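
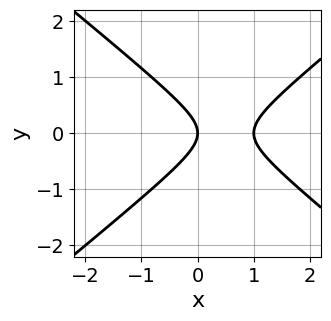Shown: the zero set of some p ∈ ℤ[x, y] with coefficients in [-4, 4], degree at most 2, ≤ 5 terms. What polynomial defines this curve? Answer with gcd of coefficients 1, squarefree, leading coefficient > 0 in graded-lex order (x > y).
2*x^2 - 3*y^2 - 2*x

Degree: a generic line meets the curve in up to 2 points, so deg p = 2.
Symmetries: the y ↦ −y reflection is a symmetry, so y appears only in even powers.
Checking where it meets the axes: one y-axis crossing is at y = 0; the x-axis gridline crossings are at x ∈ {0, 1}.
The integer polynomial consistent with all of this is the stated p.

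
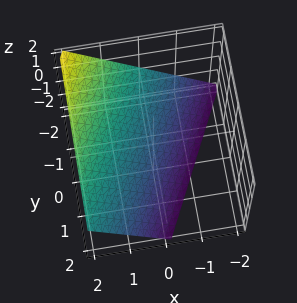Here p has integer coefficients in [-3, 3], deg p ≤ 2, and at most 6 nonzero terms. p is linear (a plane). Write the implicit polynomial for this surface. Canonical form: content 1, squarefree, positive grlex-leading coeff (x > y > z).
1. deg p = 1. Every cross-section is a straight line — this is a plane.
2. From the axis intercepts and sections: it meets the z-axis at z = -1 (among the integer gridlines); it meets the x-axis at x = 1 (among the integer gridlines); it meets the y-axis at y = -2 (among the integer gridlines).
3. The integer polynomial consistent with all of this is the stated p.

2*x - y - 2*z - 2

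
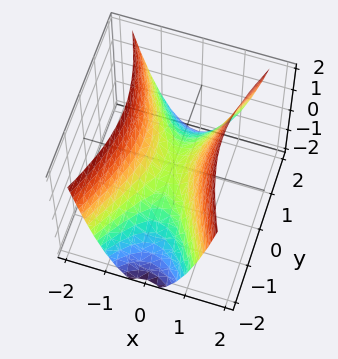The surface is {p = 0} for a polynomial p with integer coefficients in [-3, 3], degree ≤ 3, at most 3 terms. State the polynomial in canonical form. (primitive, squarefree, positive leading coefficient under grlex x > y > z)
3*x^2 - y^2 - 2*z

First, the degree is 2 — a saddle surface; a quadric.
Then, symmetries: it's symmetric under y → −y, forcing even powers of y; the x ↦ −x reflection is a symmetry, so x appears only in even powers.
Next, from the visible intercepts: it crosses the y-axis at the gridline y = 0; one z-axis crossing is at z = 0.
Finally, assembling these constraints gives the stated polynomial.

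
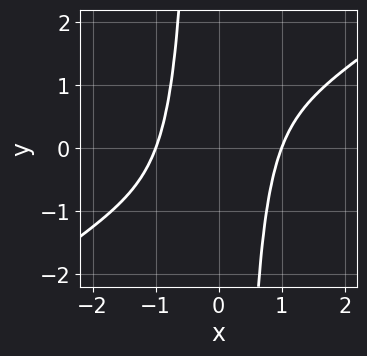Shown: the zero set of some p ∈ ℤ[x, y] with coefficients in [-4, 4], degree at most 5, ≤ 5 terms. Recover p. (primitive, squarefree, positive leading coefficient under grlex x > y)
1. The degree is 4 — a generic line meets the curve in up to 4 points.
2. Reading off the gridlines: among the integer gridlines, it crosses the x-axis at x ∈ {-1, 1}; the curve avoids every integer y-axis point in the box.
3. These observations pin down the coefficients.

2*x^4 - 3*x^3*y - 2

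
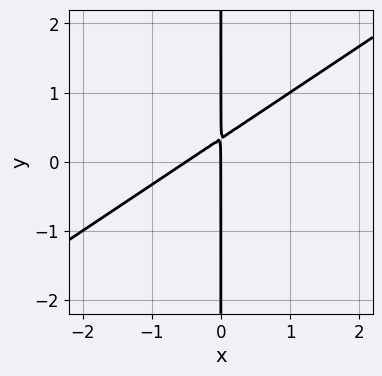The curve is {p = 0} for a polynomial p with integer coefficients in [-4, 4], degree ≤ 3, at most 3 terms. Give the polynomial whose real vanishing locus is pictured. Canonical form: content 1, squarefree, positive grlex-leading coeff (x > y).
2*x^2 - 3*x*y + x

(a) The degree is 2 — no degree-1 curve has this shape.
(b) From the visible intercepts: it crosses the x-axis at the gridline x = 0; the visible y-axis segment lies entirely on the curve.
(c) Solving for integer coefficients yields p as stated.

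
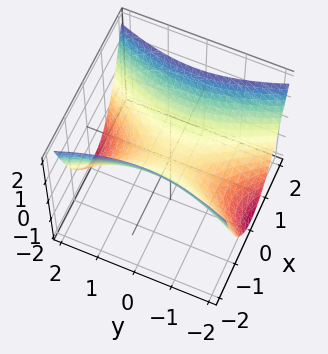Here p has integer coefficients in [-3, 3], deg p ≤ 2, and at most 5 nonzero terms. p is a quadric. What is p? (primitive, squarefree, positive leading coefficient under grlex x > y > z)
3*x^2 - y^2 - 3*z

1. deg p = 2.
2. Symmetries: mirror symmetry y ↦ −y ⇒ only even powers of y; it's symmetric under x → −x, forcing even powers of x.
3. Observable constraints: one y-axis crossing is at y = 0; it meets the x-axis at x = 0 (among the integer gridlines); it meets the z-axis at z = 0 (among the integer gridlines).
4. Assembling these constraints gives the stated polynomial.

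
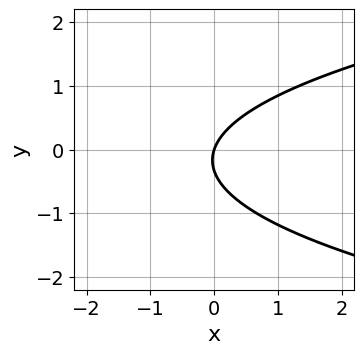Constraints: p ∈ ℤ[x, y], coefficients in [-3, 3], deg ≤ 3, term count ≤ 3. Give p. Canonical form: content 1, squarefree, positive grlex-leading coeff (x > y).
Degree: no degree-1 curve has this shape, so deg p = 2.
Against the integer gridlines: it meets the y-axis at y = 0 (among the integer gridlines); it meets the x-axis at x = 0 (among the integer gridlines).
Matching integer coefficients to the picture gives p.

3*y^2 - 3*x + y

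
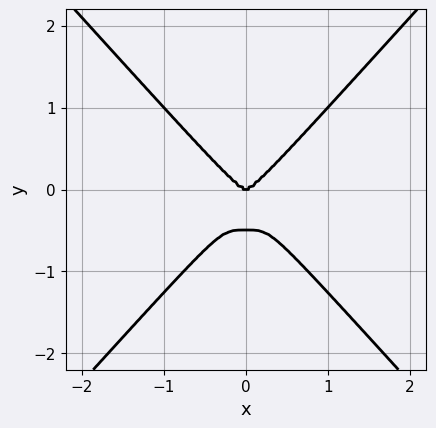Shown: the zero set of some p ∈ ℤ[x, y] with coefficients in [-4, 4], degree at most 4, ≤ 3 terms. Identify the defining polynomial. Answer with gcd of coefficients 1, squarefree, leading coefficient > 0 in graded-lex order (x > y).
3*x^4 - 2*y^4 - y^3

(a) Degree: no degree-3 curve has this shape, so deg p = 4.
(b) Symmetries: mirror symmetry x ↦ −x ⇒ only even powers of x.
(c) Reading off the gridlines: one y-axis crossing is at y = 0; one x-axis crossing is at x = 0.
(d) Solving for integer coefficients yields p as stated.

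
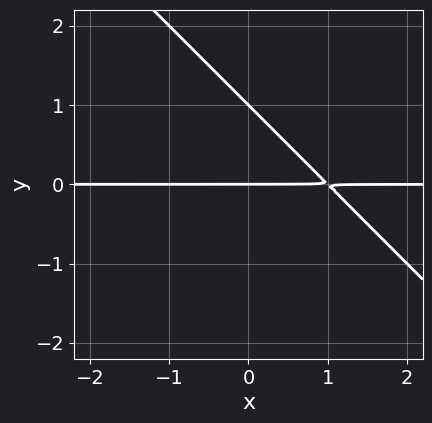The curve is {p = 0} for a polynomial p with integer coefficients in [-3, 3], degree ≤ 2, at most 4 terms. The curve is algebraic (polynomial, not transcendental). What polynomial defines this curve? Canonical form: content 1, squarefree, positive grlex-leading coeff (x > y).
x*y + y^2 - y

(a) The degree is 2 — the shape is more complex than any degree-1 curve.
(b) Observable constraints: the y-axis gridline crossings are at y ∈ {0, 1}; the visible x-axis segment lies entirely on the curve.
(c) The integer polynomial consistent with all of this is the stated p.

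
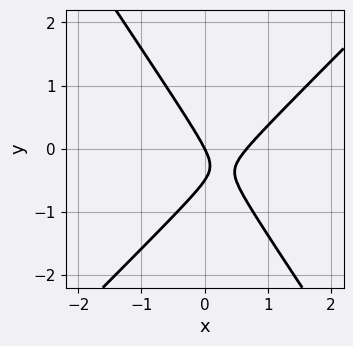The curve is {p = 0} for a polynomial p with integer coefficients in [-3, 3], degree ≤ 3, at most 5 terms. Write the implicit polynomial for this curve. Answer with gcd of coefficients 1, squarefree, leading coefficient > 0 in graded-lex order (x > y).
The degree is 2 — the shape is more complex than any degree-1 curve.
Reading off the gridlines: one y-axis crossing is at y = 0; one x-axis crossing is at x = 0.
Fitting integer coefficients to these (and the overall shape) gives p.

3*x^2 - x*y - 2*y^2 - 2*x - y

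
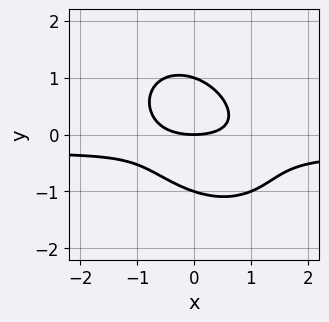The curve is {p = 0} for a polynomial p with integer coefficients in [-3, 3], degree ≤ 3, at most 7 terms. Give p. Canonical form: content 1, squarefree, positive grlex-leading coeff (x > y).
Degree: no degree-2 curve has this shape, so deg p = 3.
From the axis intercepts and sections: it crosses the x-axis at the gridline x = 0; the y-axis gridline crossings are at y ∈ {-1, 0, 1}.
Matching integer coefficients to the picture gives p.

3*x^2*y + 2*x*y^2 + 3*y^3 + x^2 - 3*y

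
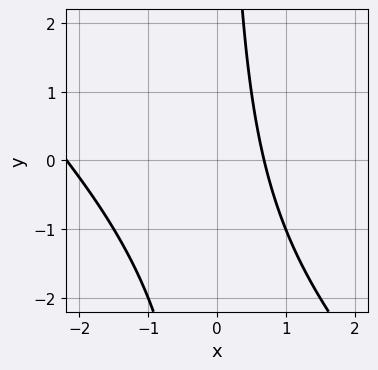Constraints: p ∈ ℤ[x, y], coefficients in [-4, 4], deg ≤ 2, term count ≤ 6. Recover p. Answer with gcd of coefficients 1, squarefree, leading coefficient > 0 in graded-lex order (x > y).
First, degree: the shape is more complex than any degree-1 curve, so deg p = 2.
Next, against the integer gridlines: it misses every integer gridline on the y-axis.
Finally, the integer polynomial consistent with all of this is the stated p.

2*x^2 + 2*x*y + 3*x - 3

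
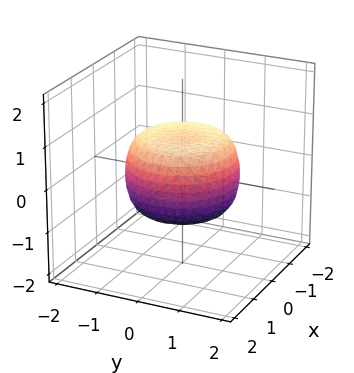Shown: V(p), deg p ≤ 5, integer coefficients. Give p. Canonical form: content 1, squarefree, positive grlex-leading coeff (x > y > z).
1. Degree: a generic line meets the surface in up to 4 points, so deg p = 4.
2. Symmetries: every cross-section ⟂ z is a circle, so x, y appear only via x² + y².
3. From the visible intercepts: a circular section at z = 0 has radius between 1 and 2.
4. Solving for integer coefficients yields p as stated.

2*x^4 + 4*x^2*y^2 + 2*y^4 - 2*x^2 - 2*y^2 + 3*z^2 - 2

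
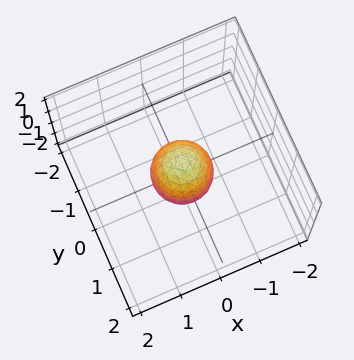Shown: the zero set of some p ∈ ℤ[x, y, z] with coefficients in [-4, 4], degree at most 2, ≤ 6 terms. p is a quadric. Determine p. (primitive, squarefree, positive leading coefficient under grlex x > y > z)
2*x^2 + 2*y^2 + z^2 - 1

Degree: a closed, bounded, convex surface; a quadric, so deg p = 2.
Symmetries: every cross-section ⟂ z is a circle, so x, y appear only via x² + y²; mirror symmetry z ↦ −z ⇒ only even powers of z.
Observable constraints: the z-axis gridline crossings are at z ∈ {-1, 1}; a circular section at z = 0 has radius between 0 and 1.
Solving for integer coefficients yields p as stated.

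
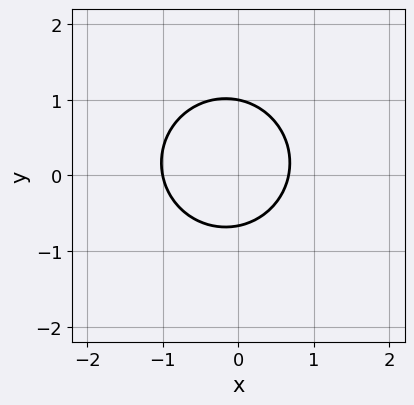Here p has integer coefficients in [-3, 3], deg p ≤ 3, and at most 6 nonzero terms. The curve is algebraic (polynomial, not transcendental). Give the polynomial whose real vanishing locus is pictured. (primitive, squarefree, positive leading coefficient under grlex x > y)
3*x^2 + 3*y^2 + x - y - 2

(a) The degree is 2 — the shape is more complex than any degree-1 curve.
(b) From the axis intercepts and sections: it meets the x-axis at x = -1 (among the integer gridlines); it crosses the y-axis at the gridline y = 1.
(c) Assembling these constraints gives the stated polynomial.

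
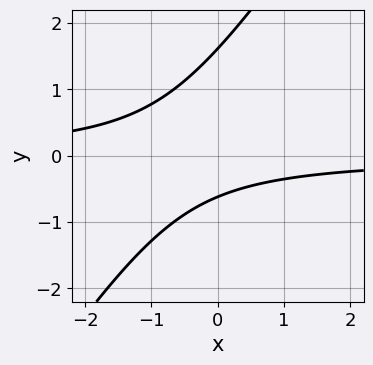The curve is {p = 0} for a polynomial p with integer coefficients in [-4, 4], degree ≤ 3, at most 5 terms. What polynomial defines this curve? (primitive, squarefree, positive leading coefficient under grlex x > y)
3*x*y - 2*y^2 + 2*y + 2

First, deg p = 2.
Then, observable constraints: no x-intercept at any integer in the box.
Finally, fitting integer coefficients to these (and the overall shape) gives p.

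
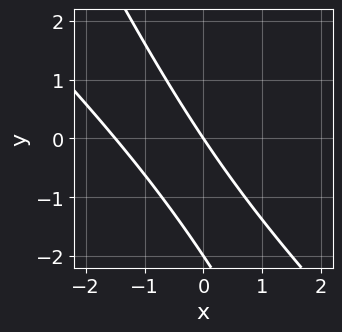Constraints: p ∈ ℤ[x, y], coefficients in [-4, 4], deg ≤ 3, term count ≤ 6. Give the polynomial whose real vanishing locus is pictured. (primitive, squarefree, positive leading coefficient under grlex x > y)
2*x^2 + 3*x*y + y^2 + 3*x + 2*y

(a) deg p = 2.
(b) From the visible intercepts: one x-axis crossing is at x = 0; among the integer gridlines, it crosses the y-axis at y ∈ {-2, 0}.
(c) Matching integer coefficients to the picture gives p.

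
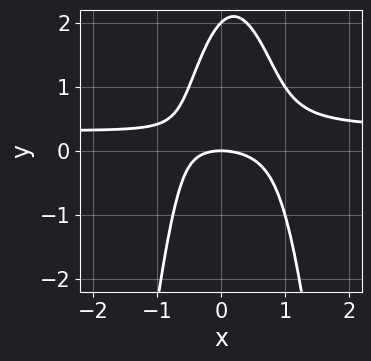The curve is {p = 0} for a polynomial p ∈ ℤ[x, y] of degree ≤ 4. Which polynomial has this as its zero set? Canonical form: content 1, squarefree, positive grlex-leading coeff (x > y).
3*x^2*y - x^2 - x*y + y^2 - 2*y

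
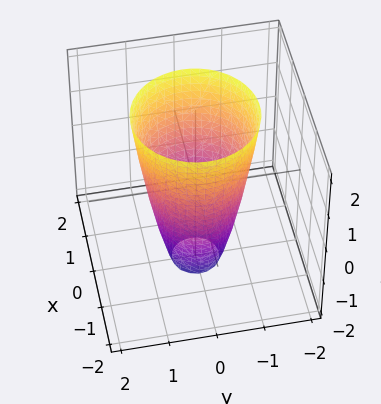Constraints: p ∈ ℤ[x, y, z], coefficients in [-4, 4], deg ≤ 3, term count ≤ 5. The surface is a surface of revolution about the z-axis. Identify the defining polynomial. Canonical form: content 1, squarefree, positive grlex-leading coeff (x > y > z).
3*x^2 + 3*y^2 - z - 3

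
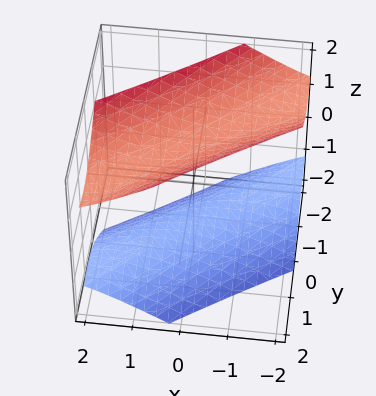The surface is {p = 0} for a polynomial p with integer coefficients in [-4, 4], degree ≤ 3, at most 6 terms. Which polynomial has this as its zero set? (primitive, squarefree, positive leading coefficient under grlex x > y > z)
(a) I count 2 distinct pieces. Treating them together as one polynomial.
(b) deg p = 2. No degree-1 surface has this shape.
(c) Against the integer gridlines: no x-intercept at any integer in the box; it misses every integer gridline on the y-axis.
(d) These observations pin down the coefficients.

x^2 - 3*x*y + 2*y^2 - 2*z^2 + 3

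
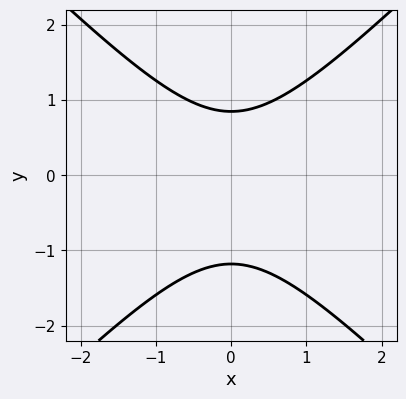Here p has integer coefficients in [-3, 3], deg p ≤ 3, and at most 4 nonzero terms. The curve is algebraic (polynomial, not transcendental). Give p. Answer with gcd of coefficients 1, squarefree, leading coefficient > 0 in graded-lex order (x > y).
1. deg p = 2. The shape is more complex than any degree-1 curve.
2. Symmetries: the x ↦ −x reflection is a symmetry, so x appears only in even powers.
3. Reading off the gridlines: no x-intercept at any integer in the box.
4. Assembling these constraints gives the stated polynomial.

3*x^2 - 3*y^2 - y + 3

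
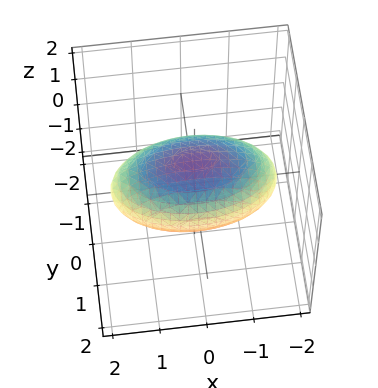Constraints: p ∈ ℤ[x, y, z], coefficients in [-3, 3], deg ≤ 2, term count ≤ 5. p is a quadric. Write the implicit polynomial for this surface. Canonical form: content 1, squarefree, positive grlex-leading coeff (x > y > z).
1. Degree: bounded and convex; a quadric, so deg p = 2.
2. Symmetries: it's symmetric under x → −x, forcing even powers of x; the y ↦ −y reflection is a symmetry, so y appears only in even powers; mirror symmetry z ↦ −z ⇒ only even powers of z.
3. Against the integer gridlines: among the integer gridlines, it crosses the z-axis at z ∈ {-1, 1}; the y-axis gridline crossings are at y ∈ {-1, 1}.
4. The integer polynomial consistent with all of this is the stated p.

x^2 + 3*y^2 + 3*z^2 - 3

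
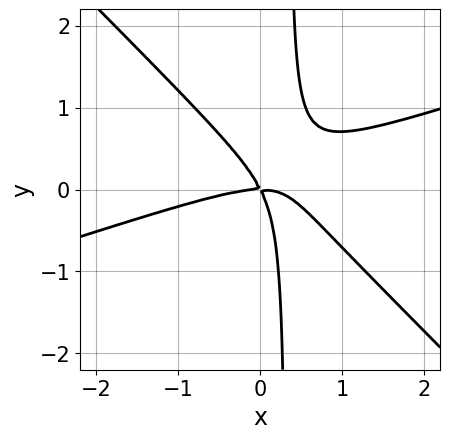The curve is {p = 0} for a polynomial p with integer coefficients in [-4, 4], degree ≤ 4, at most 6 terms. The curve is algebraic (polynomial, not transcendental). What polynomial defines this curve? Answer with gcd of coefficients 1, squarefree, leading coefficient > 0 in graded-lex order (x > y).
deg p = 3. The shape is more complex than any degree-2 curve.
Against the integer gridlines: it crosses the y-axis at the gridline y = 0; it meets the x-axis at x = 0 (among the integer gridlines).
Putting this together gives p.

x^3 - 2*x^2*y - 3*x*y^2 + 2*x*y + y^2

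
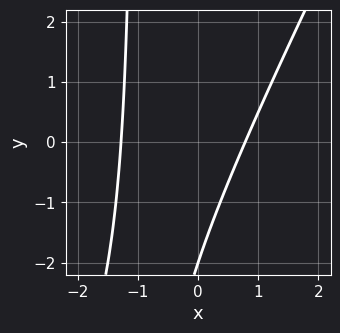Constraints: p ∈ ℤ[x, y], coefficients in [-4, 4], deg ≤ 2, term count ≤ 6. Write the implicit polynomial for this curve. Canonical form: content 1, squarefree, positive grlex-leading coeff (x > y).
2*x^2 - x*y + x - y - 2

The degree is 2 — a generic line meets the curve in up to 2 points.
Checking where it meets the axes: it crosses the y-axis at the gridline y = -2.
Assembling these constraints gives the stated polynomial.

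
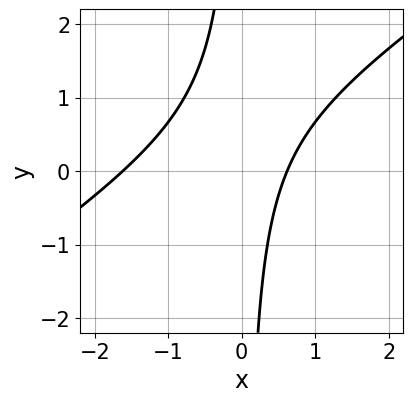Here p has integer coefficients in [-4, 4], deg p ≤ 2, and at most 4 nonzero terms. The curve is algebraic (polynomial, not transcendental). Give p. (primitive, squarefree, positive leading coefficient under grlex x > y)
2*x^2 - 3*x*y + 2*x - 2

Degree: no degree-1 curve has this shape, so deg p = 2.
From the visible intercepts: it misses every integer gridline on the y-axis.
Matching integer coefficients to the picture gives p.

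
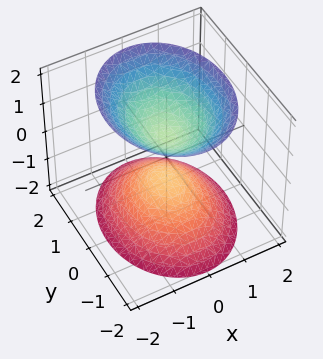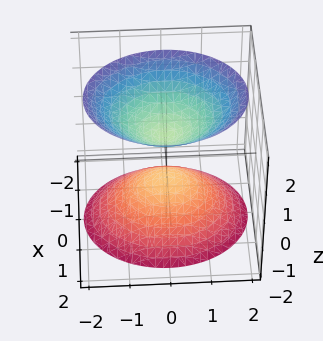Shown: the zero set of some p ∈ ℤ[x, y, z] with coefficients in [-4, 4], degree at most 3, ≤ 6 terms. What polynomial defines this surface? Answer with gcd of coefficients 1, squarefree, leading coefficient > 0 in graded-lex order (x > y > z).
3*x^2 + 2*y^2 - 2*z^2 + 1

1. The picture has 2 separate pieces.
2. deg p = 2.
3. Symmetries: it's symmetric under y → −y, forcing even powers of y; the z ↦ −z reflection is a symmetry, so z appears only in even powers; mirror symmetry x ↦ −x ⇒ only even powers of x.
4. Reading off the gridlines: it misses every integer gridline on the x-axis; no y-intercept at any integer in the box.
5. Solving for integer coefficients yields p as stated.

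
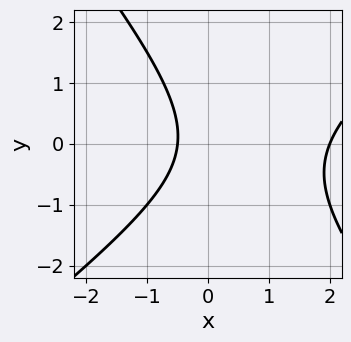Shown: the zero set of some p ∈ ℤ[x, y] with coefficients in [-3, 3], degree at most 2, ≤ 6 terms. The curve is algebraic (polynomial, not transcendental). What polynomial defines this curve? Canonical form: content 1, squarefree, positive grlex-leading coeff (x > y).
2*x^2 - x*y - 2*y^2 - 3*x - 2

Degree: no degree-1 curve has this shape, so deg p = 2.
Against the integer gridlines: it misses every integer gridline on the y-axis; one x-axis crossing is at x = 2.
Matching integer coefficients to the picture gives p.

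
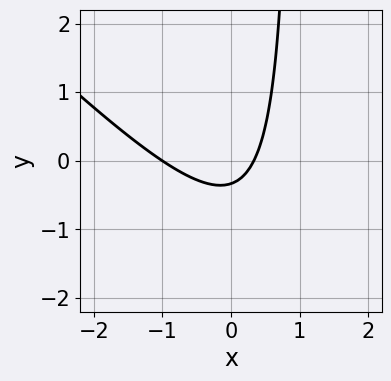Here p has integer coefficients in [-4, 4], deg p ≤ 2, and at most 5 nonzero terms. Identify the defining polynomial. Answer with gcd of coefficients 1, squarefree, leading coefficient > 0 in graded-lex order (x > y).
The degree is 2 — no degree-1 curve has this shape.
Against the integer gridlines: one x-axis crossing is at x = -1.
Assembling these constraints gives the stated polynomial.

3*x^2 + 3*x*y + 2*x - 3*y - 1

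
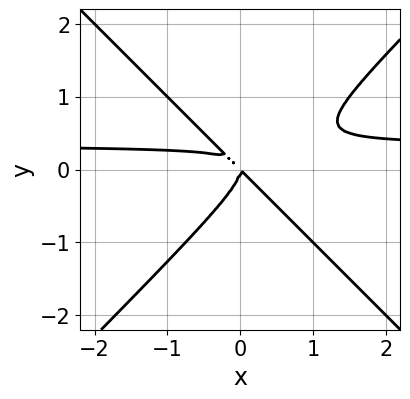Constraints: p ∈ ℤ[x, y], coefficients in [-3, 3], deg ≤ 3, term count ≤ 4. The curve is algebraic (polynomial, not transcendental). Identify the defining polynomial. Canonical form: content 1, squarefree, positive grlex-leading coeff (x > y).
1. deg p = 3.
2. From the axis intercepts and sections: it crosses the y-axis at the gridline y = 0; one x-axis crossing is at x = 0.
3. Putting this together gives p.

3*x^2*y - 3*y^3 - x^2 - x*y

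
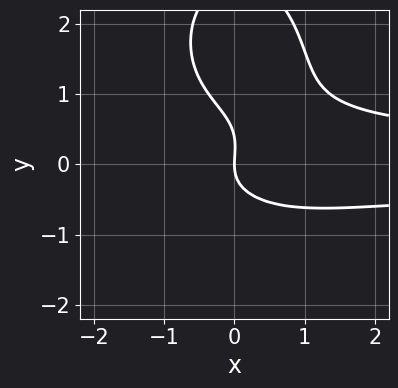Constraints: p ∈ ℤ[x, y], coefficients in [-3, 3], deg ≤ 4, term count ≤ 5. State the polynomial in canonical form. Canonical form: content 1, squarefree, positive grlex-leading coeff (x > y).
2*x^2*y^2 + y^4 - 3*y^3 + y^2 - 2*x

(a) The degree is 4 — no degree-3 curve has this shape.
(b) Against the integer gridlines: it crosses the x-axis at the gridline x = 0; one y-axis crossing is at y = 0.
(c) Fitting integer coefficients to these (and the overall shape) gives p.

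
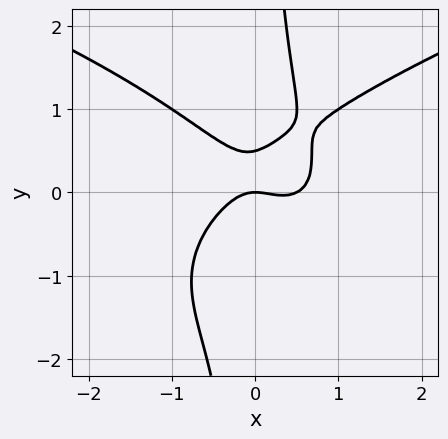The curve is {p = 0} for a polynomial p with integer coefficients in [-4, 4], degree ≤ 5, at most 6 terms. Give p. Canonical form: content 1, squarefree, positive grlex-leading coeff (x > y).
2*x*y^3 - 2*x^3 + x^2 - 2*y^2 + y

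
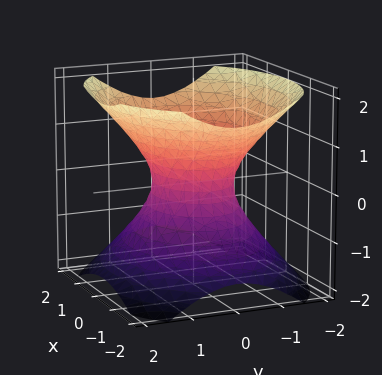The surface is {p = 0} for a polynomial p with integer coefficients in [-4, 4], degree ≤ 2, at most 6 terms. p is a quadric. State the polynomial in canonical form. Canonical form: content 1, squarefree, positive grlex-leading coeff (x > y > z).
2*x^2 + 3*y^2 - 3*z^2 - 2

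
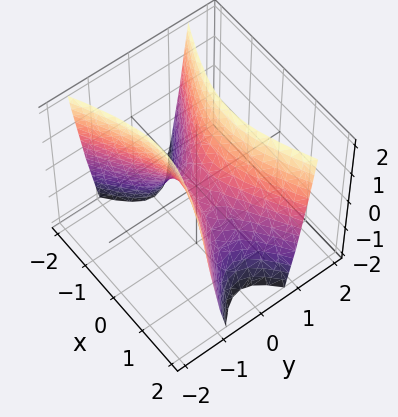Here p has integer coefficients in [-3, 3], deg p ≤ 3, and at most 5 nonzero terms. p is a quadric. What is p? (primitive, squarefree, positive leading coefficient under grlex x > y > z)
x^2 - 3*y^2 + z

(a) The degree is 2 — a saddle surface; a quadric.
(b) Symmetries: the y ↦ −y reflection is a symmetry, so y appears only in even powers; the x ↦ −x reflection is a symmetry, so x appears only in even powers.
(c) Against the integer gridlines: it crosses the y-axis at the gridline y = 0; it crosses the x-axis at the gridline x = 0; it meets the z-axis at z = 0 (among the integer gridlines).
(d) Putting this together gives p.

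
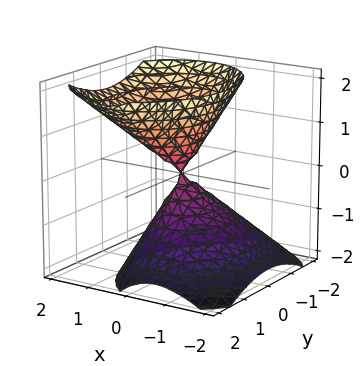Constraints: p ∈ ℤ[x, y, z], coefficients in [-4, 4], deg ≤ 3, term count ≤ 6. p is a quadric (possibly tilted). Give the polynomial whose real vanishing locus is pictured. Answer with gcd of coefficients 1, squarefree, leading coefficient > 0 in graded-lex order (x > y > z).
3*x^2 - 2*x*z + 2*y^2 - 2*z^2

First, there are 2 components.
Next, the degree is 2 — a generic line meets the surface in up to 2 points.
Then, observable constraints: one x-axis crossing is at x = 0; it meets the z-axis at z = 0 (among the integer gridlines); one y-axis crossing is at y = 0.
Finally, matching integer coefficients to the picture gives p.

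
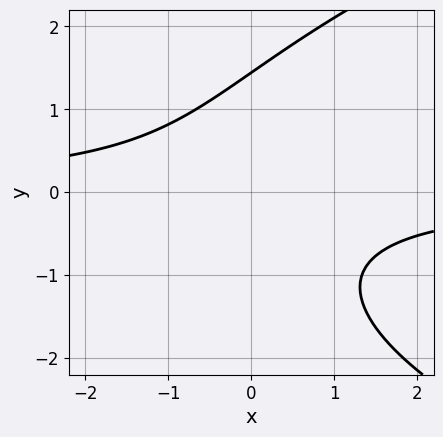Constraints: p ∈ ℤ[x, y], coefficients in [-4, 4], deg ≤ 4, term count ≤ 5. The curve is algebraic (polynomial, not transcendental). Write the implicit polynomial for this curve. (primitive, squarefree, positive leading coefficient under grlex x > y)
y^3 - 3*x*y - 3

1. The degree is 3 — the shape is more complex than any degree-2 curve.
2. From the visible intercepts: the curve avoids every integer x-axis point in the box.
3. Fitting integer coefficients to these (and the overall shape) gives p.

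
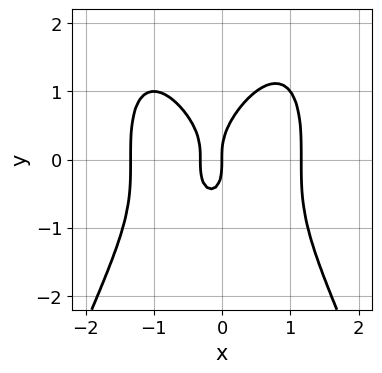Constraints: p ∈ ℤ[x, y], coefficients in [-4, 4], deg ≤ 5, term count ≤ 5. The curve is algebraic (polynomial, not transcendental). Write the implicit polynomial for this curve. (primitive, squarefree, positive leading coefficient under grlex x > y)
2*x^4 + x^3 + y^3 - 3*x^2 - x

(a) Degree: no degree-3 curve has this shape, so deg p = 4.
(b) From the axis intercepts and sections: it meets the x-axis at x = 0 (among the integer gridlines); one y-axis crossing is at y = 0.
(c) Together with the visible shape, these determine p as stated.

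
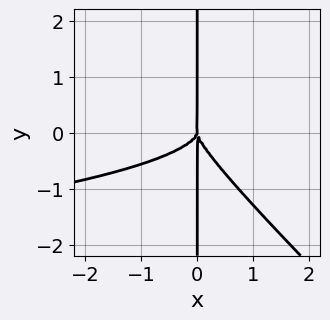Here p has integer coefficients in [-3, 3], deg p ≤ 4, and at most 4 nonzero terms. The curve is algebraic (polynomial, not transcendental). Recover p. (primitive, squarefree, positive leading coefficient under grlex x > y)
1. Degree: the shape is more complex than any degree-3 curve, so deg p = 4.
2. Reading off the gridlines: the visible y-axis segment lies entirely on the curve; it crosses the x-axis at the gridline x = 0.
3. The integer polynomial consistent with all of this is the stated p.

2*x^2*y^2 + 2*x*y^3 + x^3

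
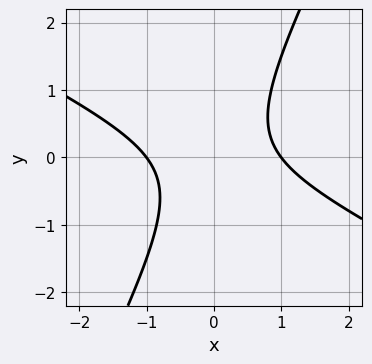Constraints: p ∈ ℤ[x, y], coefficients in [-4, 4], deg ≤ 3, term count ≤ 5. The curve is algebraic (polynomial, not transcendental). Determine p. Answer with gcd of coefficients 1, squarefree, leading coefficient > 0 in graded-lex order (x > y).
2*x^2 + 3*x*y - 2*y^2 - 2

1. deg p = 2.
2. Against the integer gridlines: the curve avoids every integer y-axis point in the box; the x-axis gridline crossings are at x ∈ {-1, 1}.
3. Assembling these constraints gives the stated polynomial.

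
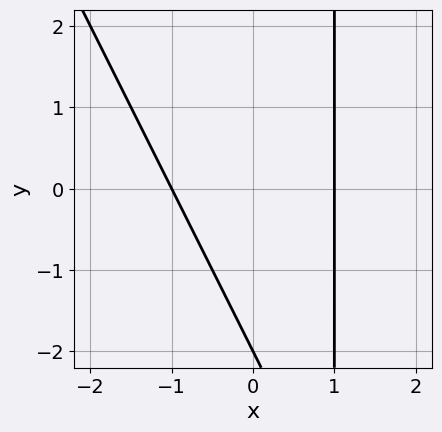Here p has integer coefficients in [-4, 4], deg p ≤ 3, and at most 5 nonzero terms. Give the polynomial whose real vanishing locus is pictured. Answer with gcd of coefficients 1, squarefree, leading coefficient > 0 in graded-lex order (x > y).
2*x^2 + x*y - y - 2

1. The degree is 2 — a generic line meets the curve in up to 2 points.
2. From the visible intercepts: it crosses the y-axis at the gridline y = -2; the x-axis gridline crossings are at x ∈ {-1, 1}.
3. Assembling these constraints gives the stated polynomial.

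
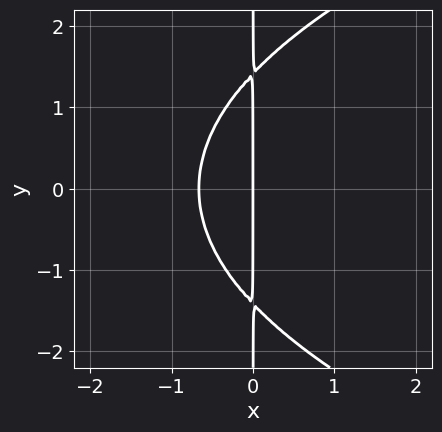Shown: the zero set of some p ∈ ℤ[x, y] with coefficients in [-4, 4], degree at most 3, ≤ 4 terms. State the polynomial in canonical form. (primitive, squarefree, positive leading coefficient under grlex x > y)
x*y^2 - 3*x^2 - 2*x

1. The degree is 3 — the shape is more complex than any degree-2 curve.
2. Symmetries: it's symmetric under y → −y, forcing even powers of y.
3. From the visible intercepts: it meets the x-axis at x = 0 (among the integer gridlines); the visible y-axis segment lies entirely on the curve.
4. Matching integer coefficients to the picture gives p.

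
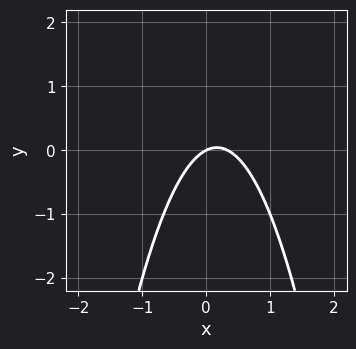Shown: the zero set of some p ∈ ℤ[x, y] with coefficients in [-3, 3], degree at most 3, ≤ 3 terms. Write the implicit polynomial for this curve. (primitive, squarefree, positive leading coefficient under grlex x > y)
First, degree: a generic line meets the curve in up to 2 points, so deg p = 2.
Then, checking where it meets the axes: one y-axis crossing is at y = 0; it crosses the x-axis at the gridline x = 0.
Finally, putting this together gives p.

3*x^2 - x + 2*y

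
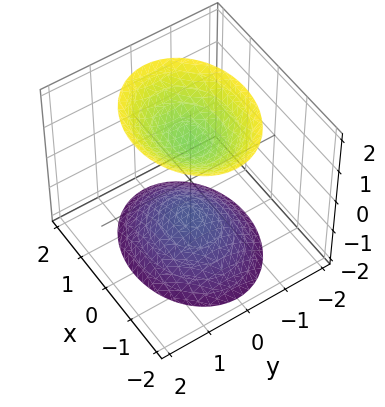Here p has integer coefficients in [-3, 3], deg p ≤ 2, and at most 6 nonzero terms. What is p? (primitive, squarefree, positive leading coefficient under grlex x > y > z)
2*x^2 + 3*y^2 - 2*z^2 + 3

There are 2 components.
deg p = 2.
Symmetries: it's symmetric under x → −x, forcing even powers of x; the y ↦ −y reflection is a symmetry, so y appears only in even powers; mirror symmetry z ↦ −z ⇒ only even powers of z.
Reading off the gridlines: the surface avoids every integer y-axis point in the box; it misses every integer gridline on the x-axis.
Together with the visible shape, these determine p as stated.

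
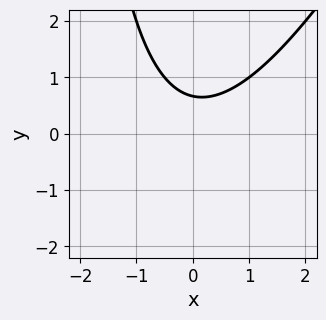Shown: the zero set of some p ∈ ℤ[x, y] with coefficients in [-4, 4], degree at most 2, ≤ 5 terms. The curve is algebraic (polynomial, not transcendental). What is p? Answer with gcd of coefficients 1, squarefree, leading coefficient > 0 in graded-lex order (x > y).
2*x^2 - x*y - 3*y + 2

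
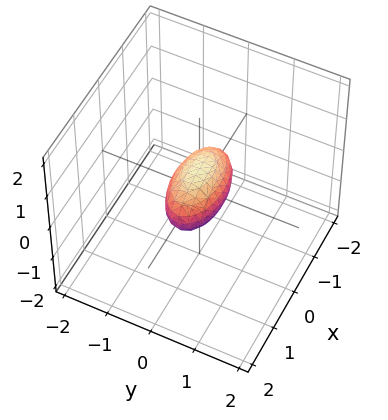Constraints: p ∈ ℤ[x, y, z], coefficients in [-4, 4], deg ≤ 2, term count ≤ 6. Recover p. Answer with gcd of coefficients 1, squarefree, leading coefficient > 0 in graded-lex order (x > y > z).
1. The degree is 2 — bounded and convex; a quadric.
2. Symmetries: mirror symmetry y ↦ −y ⇒ only even powers of y; mirror symmetry x ↦ −x ⇒ only even powers of x; it's symmetric under z → −z, forcing even powers of z.
3. Observable constraints: the x-axis gridline crossings are at x ∈ {-1, 1}.
4. Together with the visible shape, these determine p as stated.

x^2 + 3*y^2 + 2*z^2 - 1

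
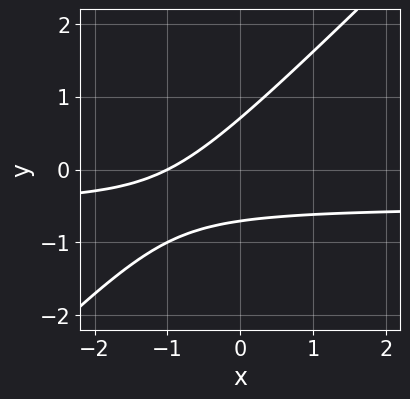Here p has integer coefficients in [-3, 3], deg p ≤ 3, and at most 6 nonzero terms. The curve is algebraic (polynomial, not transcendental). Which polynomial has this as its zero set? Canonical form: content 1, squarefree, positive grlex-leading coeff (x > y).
(a) deg p = 2. No degree-1 curve has this shape.
(b) Checking where it meets the axes: it meets the x-axis at x = -1 (among the integer gridlines).
(c) Solving for integer coefficients yields p as stated.

2*x*y - 2*y^2 + x + 1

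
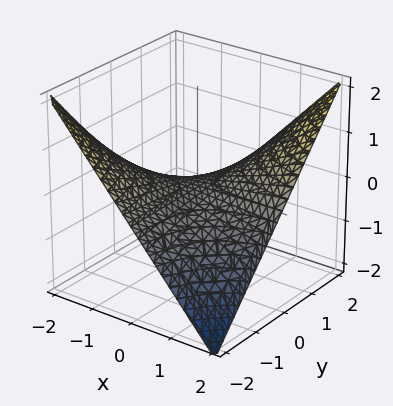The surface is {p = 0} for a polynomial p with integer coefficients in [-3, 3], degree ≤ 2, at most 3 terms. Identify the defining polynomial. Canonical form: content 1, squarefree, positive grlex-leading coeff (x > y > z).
1. deg p = 2.
2. Reading off the gridlines: the visible y-axis segment lies entirely on the surface; one z-axis crossing is at z = 0.
3. The integer polynomial consistent with all of this is the stated p.

x*y - 2*z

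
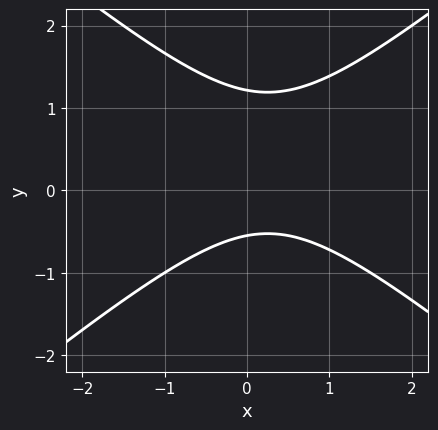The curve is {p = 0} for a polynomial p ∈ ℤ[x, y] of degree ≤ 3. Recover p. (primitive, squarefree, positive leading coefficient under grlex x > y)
2*x^2 - 3*y^2 - x + 2*y + 2

First, deg p = 2.
Then, checking where it meets the axes: it misses every integer gridline on the x-axis.
Finally, assembling these constraints gives the stated polynomial.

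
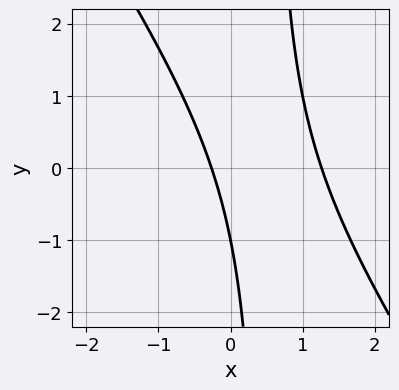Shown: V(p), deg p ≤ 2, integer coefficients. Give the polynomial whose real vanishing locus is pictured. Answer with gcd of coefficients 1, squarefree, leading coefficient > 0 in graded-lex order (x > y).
deg p = 2. No degree-1 curve has this shape.
Checking where it meets the axes: one y-axis crossing is at y = -1.
These observations pin down the coefficients.

3*x^2 + 2*x*y - 3*x - y - 1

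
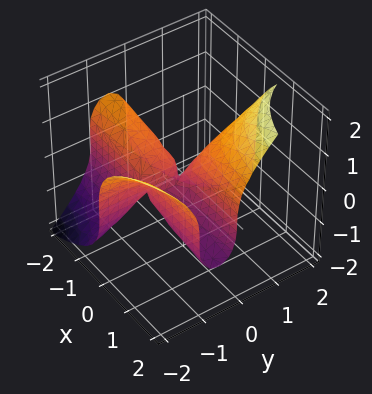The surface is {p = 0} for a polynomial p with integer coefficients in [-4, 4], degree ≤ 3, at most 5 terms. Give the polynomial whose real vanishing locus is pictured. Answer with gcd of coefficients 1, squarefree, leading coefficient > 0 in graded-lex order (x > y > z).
2*x*y^2 - z^3 + 2*x*y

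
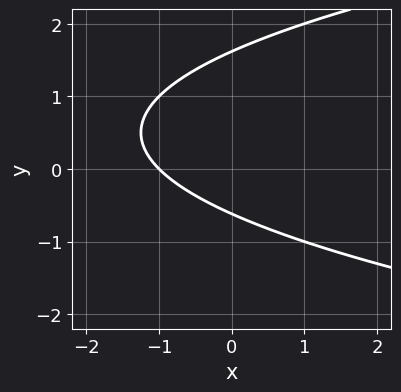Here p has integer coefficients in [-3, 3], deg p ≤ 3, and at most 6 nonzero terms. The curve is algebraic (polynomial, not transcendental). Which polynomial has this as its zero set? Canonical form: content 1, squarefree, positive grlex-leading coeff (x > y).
y^2 - x - y - 1

(a) Degree: a generic line meets the curve in up to 2 points, so deg p = 2.
(b) From the visible intercepts: one x-axis crossing is at x = -1.
(c) Matching integer coefficients to the picture gives p.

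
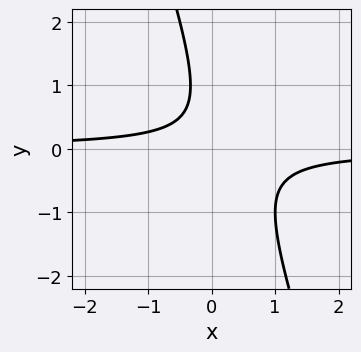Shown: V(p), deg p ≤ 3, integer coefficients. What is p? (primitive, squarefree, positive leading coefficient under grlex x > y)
3*x*y + y^2 - y + 1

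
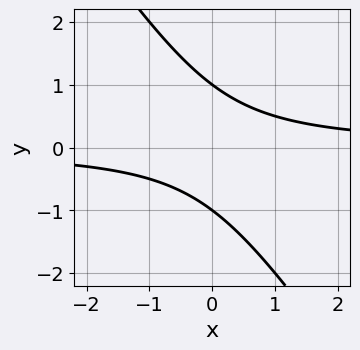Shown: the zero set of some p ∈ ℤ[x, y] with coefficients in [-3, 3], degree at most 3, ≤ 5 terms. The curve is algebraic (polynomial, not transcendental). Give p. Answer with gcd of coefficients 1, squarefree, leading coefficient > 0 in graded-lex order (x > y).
3*x*y + 2*y^2 - 2

(a) Degree: a generic line meets the curve in up to 2 points, so deg p = 2.
(b) From the axis intercepts and sections: the y-axis gridline crossings are at y ∈ {-1, 1}; no x-intercept at any integer in the box.
(c) Fitting integer coefficients to these (and the overall shape) gives p.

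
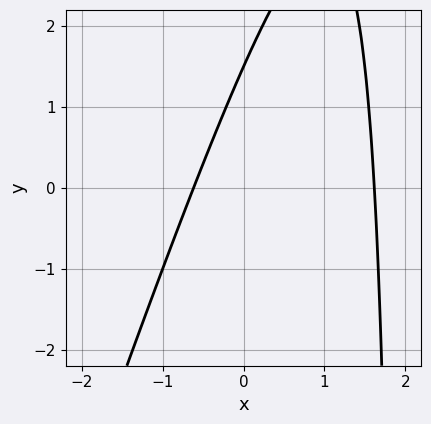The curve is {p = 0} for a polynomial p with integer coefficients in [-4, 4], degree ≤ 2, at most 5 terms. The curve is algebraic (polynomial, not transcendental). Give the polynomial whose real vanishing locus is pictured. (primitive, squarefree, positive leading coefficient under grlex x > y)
3*x^2 - x*y - 3*x + 2*y - 3

Degree: a generic line meets the curve in up to 2 points, so deg p = 2.
The integer polynomial consistent with all of this is the stated p.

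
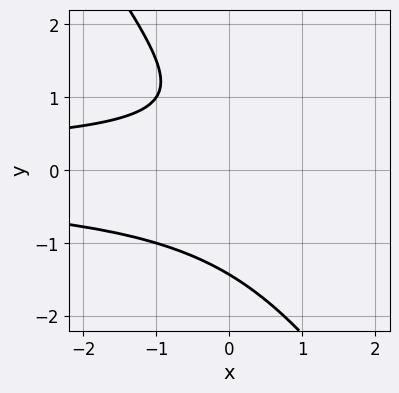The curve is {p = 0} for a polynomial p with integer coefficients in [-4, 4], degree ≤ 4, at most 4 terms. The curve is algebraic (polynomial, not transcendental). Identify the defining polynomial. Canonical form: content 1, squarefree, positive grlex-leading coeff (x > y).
3*x*y^2 + 2*y^3 - 2*y + 3

(a) deg p = 3. A generic line meets the curve in up to 3 points.
(b) From the axis intercepts and sections: the curve avoids every integer x-axis point in the box.
(c) Fitting integer coefficients to these (and the overall shape) gives p.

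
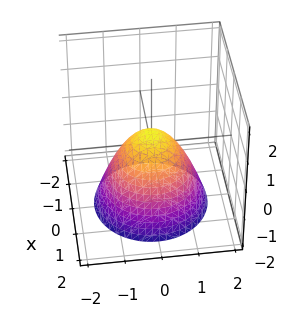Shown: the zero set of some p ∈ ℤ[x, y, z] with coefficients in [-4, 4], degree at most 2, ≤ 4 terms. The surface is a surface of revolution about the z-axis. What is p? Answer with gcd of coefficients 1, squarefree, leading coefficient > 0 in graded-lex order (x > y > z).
3*x^2 + 3*y^2 + 3*z - 1

First, deg p = 2. No degree-1 surface has this shape.
Then, symmetries: every cross-section ⟂ z is a circle, so x, y appear only via x² + y².
Then, from the axis intercepts and sections: a circular section at z = -1 has radius between 1 and 2.
Finally, the integer polynomial consistent with all of this is the stated p.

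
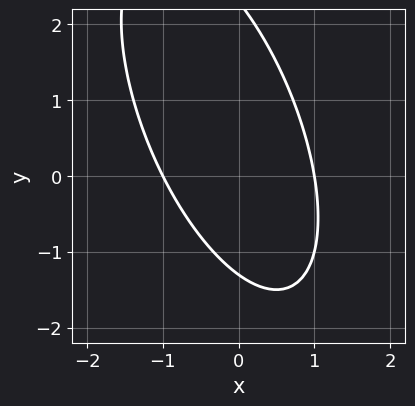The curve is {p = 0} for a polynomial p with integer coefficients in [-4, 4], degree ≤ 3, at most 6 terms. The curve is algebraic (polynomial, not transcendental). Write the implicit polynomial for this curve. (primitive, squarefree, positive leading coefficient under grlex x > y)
The degree is 2 — no degree-1 curve has this shape.
From the visible intercepts: among the integer gridlines, it crosses the x-axis at x ∈ {-1, 1}.
Assembling these constraints gives the stated polynomial.

3*x^2 + 2*x*y + y^2 - y - 3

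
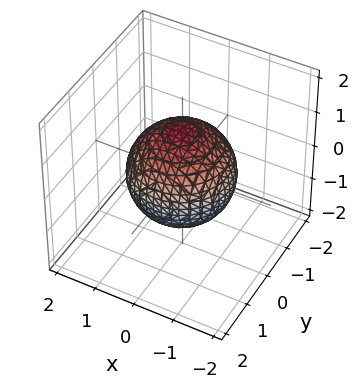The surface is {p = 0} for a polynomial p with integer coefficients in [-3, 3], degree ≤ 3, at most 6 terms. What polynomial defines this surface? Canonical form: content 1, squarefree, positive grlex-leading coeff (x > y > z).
deg p = 2. A closed, bounded, convex surface; a quadric.
Symmetries: it's symmetric under z → −z, forcing even powers of z; rotational symmetry about the z-axis ⇒ p depends on x, y only through x² + y².
Checking where it meets the axes: a circular section at z = 0 has radius between 1 and 2.
Putting this together gives p.

2*x^2 + 2*y^2 + 2*z^2 - 3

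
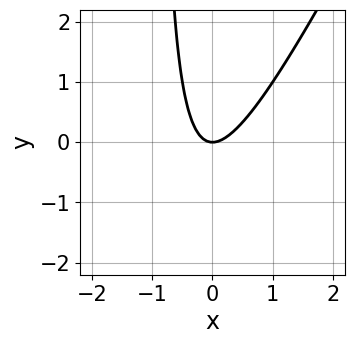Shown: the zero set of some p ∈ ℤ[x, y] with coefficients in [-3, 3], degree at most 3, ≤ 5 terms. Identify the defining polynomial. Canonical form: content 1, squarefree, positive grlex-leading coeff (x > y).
(a) The degree is 2 — a generic line meets the curve in up to 2 points.
(b) Against the integer gridlines: it meets the x-axis at x = 0 (among the integer gridlines); it crosses the y-axis at the gridline y = 0.
(c) Fitting integer coefficients to these (and the overall shape) gives p.

2*x^2 - x*y - y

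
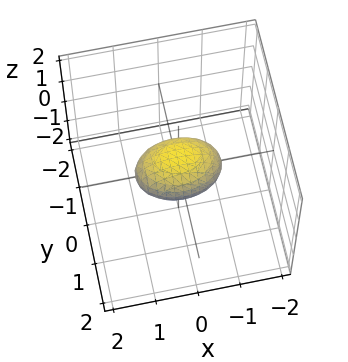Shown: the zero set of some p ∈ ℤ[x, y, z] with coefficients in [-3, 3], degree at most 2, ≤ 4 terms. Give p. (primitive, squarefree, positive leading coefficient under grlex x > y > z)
x^2 + 2*y^2 + 2*z^2 - 1

(a) Degree: a closed, bounded, convex surface; a quadric, so deg p = 2.
(b) Symmetries: it's symmetric under x → −x, forcing even powers of x; it's symmetric under y → −y, forcing even powers of y; mirror symmetry z ↦ −z ⇒ only even powers of z.
(c) Checking where it meets the axes: the x-axis gridline crossings are at x ∈ {-1, 1}.
(d) Fitting integer coefficients to these (and the overall shape) gives p.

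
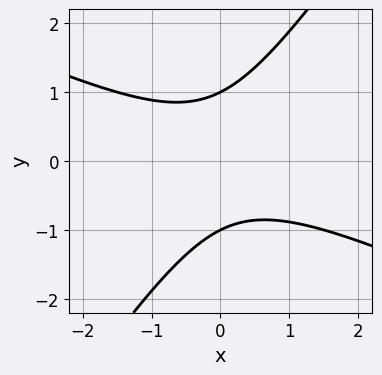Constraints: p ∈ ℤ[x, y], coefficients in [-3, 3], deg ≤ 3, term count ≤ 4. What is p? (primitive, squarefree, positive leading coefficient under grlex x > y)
(a) Degree: the shape is more complex than any degree-1 curve, so deg p = 2.
(b) Checking where it meets the axes: the y-axis gridline crossings are at y ∈ {-1, 1}; the curve avoids every integer x-axis point in the box.
(c) The integer polynomial consistent with all of this is the stated p.

2*x^2 + 3*x*y - 3*y^2 + 3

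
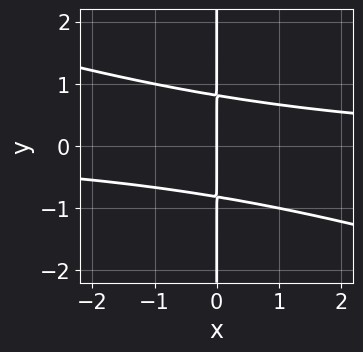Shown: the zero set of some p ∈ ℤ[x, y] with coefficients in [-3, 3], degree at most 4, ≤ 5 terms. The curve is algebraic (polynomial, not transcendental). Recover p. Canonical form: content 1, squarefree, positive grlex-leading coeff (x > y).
Degree: no degree-2 curve has this shape, so deg p = 3.
Against the integer gridlines: every point of the y-axis in the box is on the curve; it crosses the x-axis at the gridline x = 0.
Assembling these constraints gives the stated polynomial.

x^2*y + 3*x*y^2 - 2*x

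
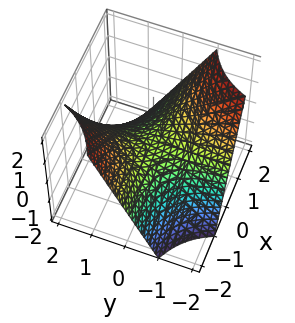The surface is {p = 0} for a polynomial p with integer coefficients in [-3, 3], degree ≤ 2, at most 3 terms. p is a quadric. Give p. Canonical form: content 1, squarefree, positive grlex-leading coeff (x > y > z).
x*y + z

First, the degree is 2 — a hyperbolic paraboloid; a quadric.
Next, against the integer gridlines: one z-axis crossing is at z = 0; every point of the y-axis in the box is on the surface; the visible x-axis segment lies entirely on the surface.
Finally, assembling these constraints gives the stated polynomial.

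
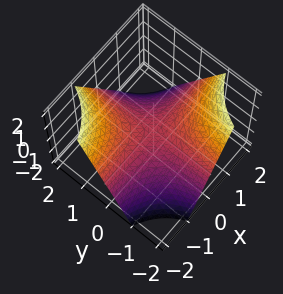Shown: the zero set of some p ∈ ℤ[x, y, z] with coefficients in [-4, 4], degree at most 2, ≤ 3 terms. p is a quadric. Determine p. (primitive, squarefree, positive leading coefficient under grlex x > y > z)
1. deg p = 2. A saddle surface; a quadric.
2. Observable constraints: every point of the x-axis in the box is on the surface; every point of the y-axis in the box is on the surface; one z-axis crossing is at z = 0.
3. The integer polynomial consistent with all of this is the stated p.

x*y + z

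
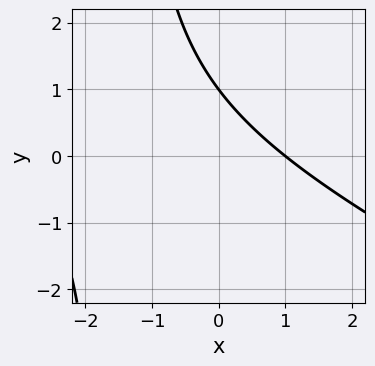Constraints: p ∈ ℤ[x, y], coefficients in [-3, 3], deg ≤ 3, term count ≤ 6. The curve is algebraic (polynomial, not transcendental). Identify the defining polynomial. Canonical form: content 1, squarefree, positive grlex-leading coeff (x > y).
The degree is 2 — the shape is more complex than any degree-1 curve.
Checking where it meets the axes: one y-axis crossing is at y = 1; it meets the x-axis at x = 1 (among the integer gridlines).
The integer polynomial consistent with all of this is the stated p.

x^2 + 2*x*y + 2*x + 3*y - 3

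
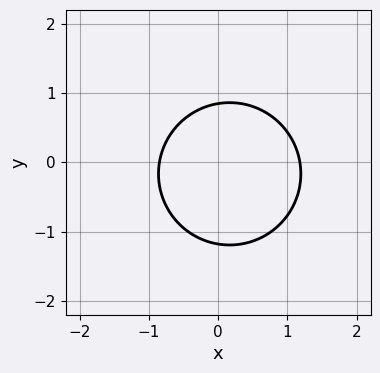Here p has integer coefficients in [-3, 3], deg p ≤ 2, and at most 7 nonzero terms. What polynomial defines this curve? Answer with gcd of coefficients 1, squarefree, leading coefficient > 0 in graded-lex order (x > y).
3*x^2 + 3*y^2 - x + y - 3

First, the degree is 2 — no degree-1 curve has this shape.
Finally, matching integer coefficients to the picture gives p.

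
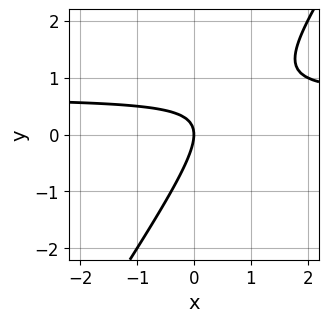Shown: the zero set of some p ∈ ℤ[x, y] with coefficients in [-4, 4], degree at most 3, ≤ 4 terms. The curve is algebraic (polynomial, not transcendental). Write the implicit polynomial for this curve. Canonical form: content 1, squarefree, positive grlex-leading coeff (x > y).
3*x*y - 2*y^2 - 2*x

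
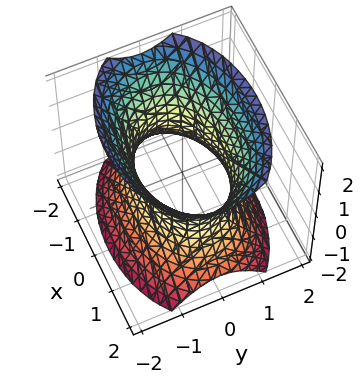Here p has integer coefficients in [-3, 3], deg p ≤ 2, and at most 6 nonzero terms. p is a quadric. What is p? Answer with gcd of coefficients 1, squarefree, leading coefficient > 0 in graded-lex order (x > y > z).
x^2 + 2*y^2 - z^2 - 2

1. deg p = 2. One connected sheet with a waist; a quadric.
2. Symmetries: it's symmetric under x → −x, forcing even powers of x; the z ↦ −z reflection is a symmetry, so z appears only in even powers; mirror symmetry y ↦ −y ⇒ only even powers of y.
3. Observable constraints: the surface avoids every integer z-axis point in the box; among the integer gridlines, it crosses the y-axis at y ∈ {-1, 1}.
4. The integer polynomial consistent with all of this is the stated p.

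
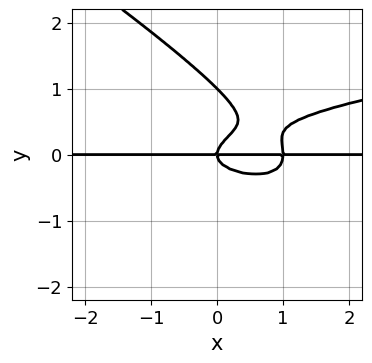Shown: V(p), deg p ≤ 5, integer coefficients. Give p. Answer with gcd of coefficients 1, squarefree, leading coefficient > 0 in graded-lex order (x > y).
2*x*y^3 + 3*y^4 - x^2*y - 3*y^3 + x*y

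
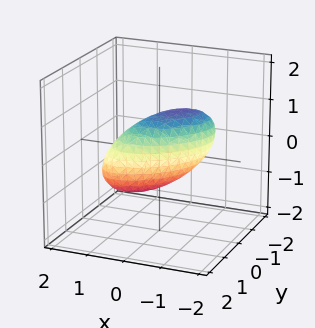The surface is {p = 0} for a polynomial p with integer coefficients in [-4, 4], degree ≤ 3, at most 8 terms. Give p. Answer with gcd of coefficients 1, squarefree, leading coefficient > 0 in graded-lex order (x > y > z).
3*x^2 - 3*x*y + 2*x*z + 3*y^2 + 3*z^2 - 3

Degree: a generic line meets the surface in up to 2 points, so deg p = 2.
Against the integer gridlines: among the integer gridlines, it crosses the y-axis at y ∈ {-1, 1}; the z-axis gridline crossings are at z ∈ {-1, 1}.
Matching integer coefficients to the picture gives p. Check: (-1, 0, 0) on the x-axis lies on the surface, and p(-1, 0, 0) = 0. ✓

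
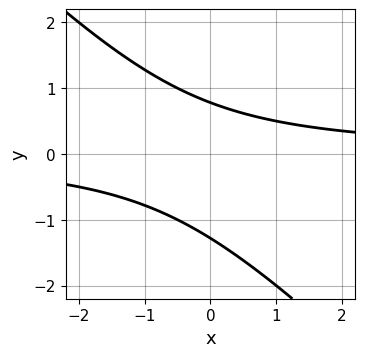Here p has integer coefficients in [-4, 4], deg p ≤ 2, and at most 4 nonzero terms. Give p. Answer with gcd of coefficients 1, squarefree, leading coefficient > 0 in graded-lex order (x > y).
First, the degree is 2 — no degree-1 curve has this shape.
Then, from the axis intercepts and sections: no x-intercept at any integer in the box.
Finally, solving for integer coefficients yields p as stated.

2*x*y + 2*y^2 + y - 2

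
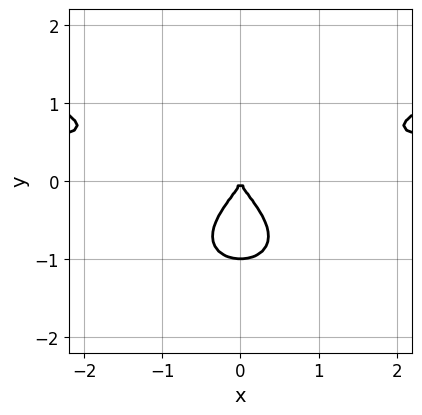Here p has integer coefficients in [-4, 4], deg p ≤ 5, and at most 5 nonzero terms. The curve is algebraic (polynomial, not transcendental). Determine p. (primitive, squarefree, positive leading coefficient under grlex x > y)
(a) The degree is 4 — no degree-3 curve has this shape.
(b) Symmetries: it's symmetric under x → −x, forcing even powers of x.
(c) Reading off the gridlines: it crosses the x-axis at the gridline x = 0; among the integer gridlines, it crosses the y-axis at y ∈ {-1, 0}.
(d) Fitting integer coefficients to these (and the overall shape) gives p.

3*y^4 - 2*x^2*y + 3*y^3 + x^2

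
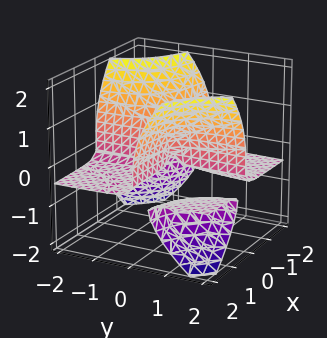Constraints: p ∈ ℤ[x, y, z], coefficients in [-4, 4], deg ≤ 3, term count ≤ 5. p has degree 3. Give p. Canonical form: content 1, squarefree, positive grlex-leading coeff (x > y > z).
2*x*y*z - z^3 + x*y

1. I count 3 distinct pieces.
2. Degree: the shape is more complex than any degree-2 surface, so deg p = 3.
3. Reading off the gridlines: every point of the x-axis in the box is on the surface; it crosses the z-axis at the gridline z = 0.
4. Together with the visible shape, these determine p as stated.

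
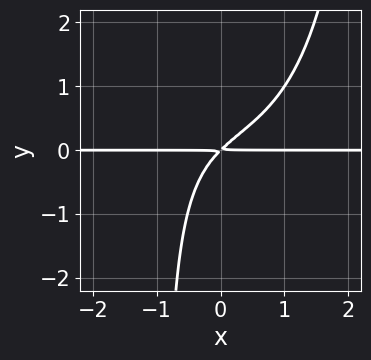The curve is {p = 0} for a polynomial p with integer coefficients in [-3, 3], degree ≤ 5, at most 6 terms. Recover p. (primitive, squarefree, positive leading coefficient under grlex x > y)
x^3*y + x^2*y^2 - 2*x*y^2 + 3*x*y - 3*y^2

First, the degree is 4 — a generic line meets the curve in up to 4 points.
Next, observable constraints: the visible x-axis segment lies entirely on the curve.
Finally, assembling these constraints gives the stated polynomial.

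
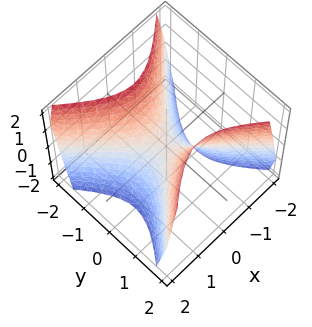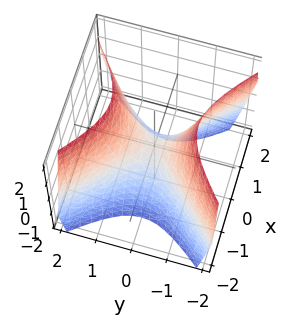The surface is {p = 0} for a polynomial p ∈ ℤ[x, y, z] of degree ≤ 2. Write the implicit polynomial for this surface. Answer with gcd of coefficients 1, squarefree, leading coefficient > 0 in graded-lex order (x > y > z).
(a) deg p = 2.
(b) Symmetries: the x ↦ −x reflection is a symmetry, so x appears only in even powers; mirror symmetry y ↦ −y ⇒ only even powers of y.
(c) Checking where it meets the axes: it meets the z-axis at z = 0 (among the integer gridlines); it crosses the x-axis at the gridline x = 0; it crosses the y-axis at the gridline y = 0.
(d) Fitting integer coefficients to these (and the overall shape) gives p.

3*x^2 - 3*y^2 + 2*z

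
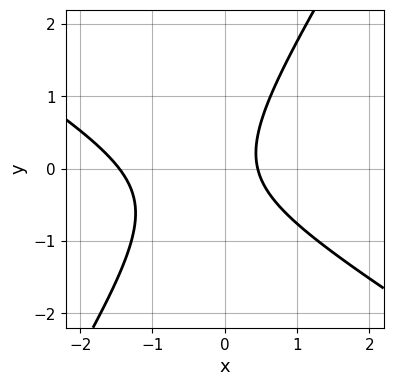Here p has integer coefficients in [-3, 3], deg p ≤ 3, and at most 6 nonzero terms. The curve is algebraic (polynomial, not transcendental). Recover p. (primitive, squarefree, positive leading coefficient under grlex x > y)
3*x^2 + 3*x*y - 3*y^2 + 3*x - 2

1. The degree is 2 — the shape is more complex than any degree-1 curve.
2. From the axis intercepts and sections: it misses every integer gridline on the y-axis.
3. Matching integer coefficients to the picture gives p.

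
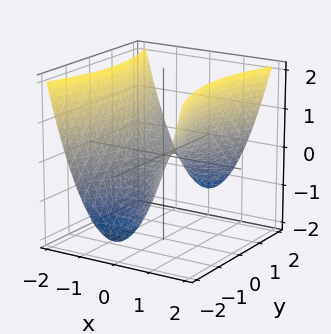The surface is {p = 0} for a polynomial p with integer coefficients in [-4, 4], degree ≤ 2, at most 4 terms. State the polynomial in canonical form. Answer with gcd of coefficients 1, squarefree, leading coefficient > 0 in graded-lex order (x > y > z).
3*x^2 - y^2 - 3*z

First, the degree is 2 — a saddle surface; a quadric.
Next, symmetries: mirror symmetry x ↦ −x ⇒ only even powers of x; the y ↦ −y reflection is a symmetry, so y appears only in even powers.
Then, checking where it meets the axes: one z-axis crossing is at z = 0; one x-axis crossing is at x = 0; it crosses the y-axis at the gridline y = 0.
Finally, together with the visible shape, these determine p as stated.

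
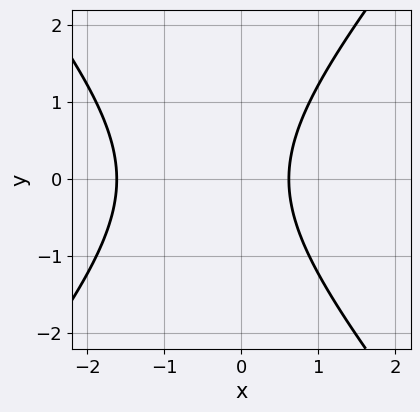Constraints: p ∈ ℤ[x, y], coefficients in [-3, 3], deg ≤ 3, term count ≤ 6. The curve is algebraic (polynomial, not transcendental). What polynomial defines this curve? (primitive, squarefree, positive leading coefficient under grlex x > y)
3*x^2 - 2*y^2 + 3*x - 3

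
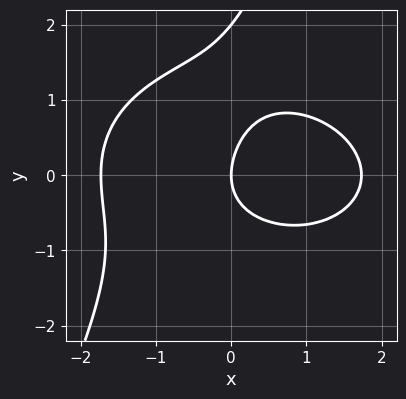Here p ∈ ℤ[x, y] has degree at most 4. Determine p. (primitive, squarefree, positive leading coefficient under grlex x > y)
x^3 + 2*x*y^2 - y^3 + 2*y^2 - 3*x

First, degree: no degree-2 curve has this shape, so deg p = 3.
Then, reading off the gridlines: among the integer gridlines, it crosses the y-axis at y ∈ {0, 2}; it meets the x-axis at x = 0 (among the integer gridlines).
Finally, putting this together gives p.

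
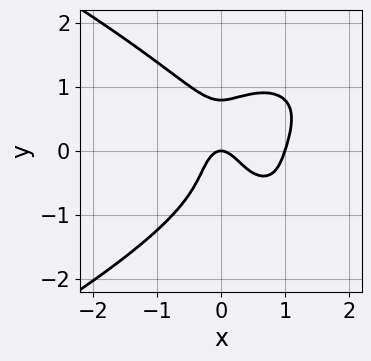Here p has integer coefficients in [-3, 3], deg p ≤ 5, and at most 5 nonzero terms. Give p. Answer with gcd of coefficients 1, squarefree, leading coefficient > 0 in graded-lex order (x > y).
The degree is 4 — a generic line meets the curve in up to 4 points.
Reading off the gridlines: among the integer gridlines, it crosses the x-axis at x ∈ {0, 1}; it meets the y-axis at y = 0 (among the integer gridlines).
These observations pin down the coefficients.

2*y^4 + 3*x^3 - 3*x^2 - y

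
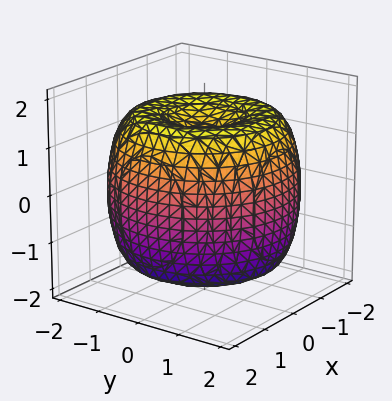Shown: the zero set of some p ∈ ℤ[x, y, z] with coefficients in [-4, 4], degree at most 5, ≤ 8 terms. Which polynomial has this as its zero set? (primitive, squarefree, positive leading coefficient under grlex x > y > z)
x^4 + 2*x^2*y^2 + y^4 - 3*x^2 - 3*y^2 + 2*z^2 - 3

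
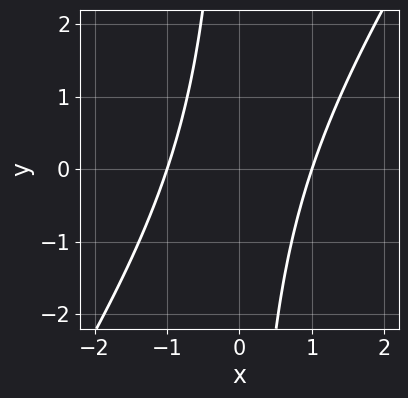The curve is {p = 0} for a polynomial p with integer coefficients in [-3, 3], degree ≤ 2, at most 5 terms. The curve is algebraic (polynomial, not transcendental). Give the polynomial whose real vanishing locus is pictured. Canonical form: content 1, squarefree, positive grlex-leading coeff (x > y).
1. The degree is 2 — no degree-1 curve has this shape.
2. Observable constraints: among the integer gridlines, it crosses the x-axis at x ∈ {-1, 1}; no y-intercept at any integer in the box.
3. The integer polynomial consistent with all of this is the stated p.

3*x^2 - 2*x*y - 3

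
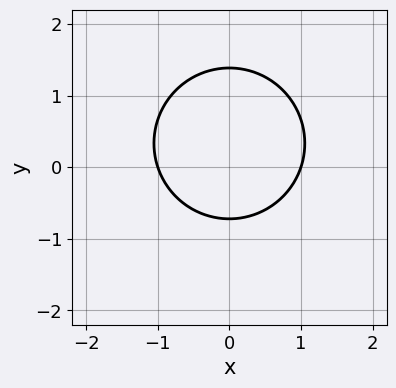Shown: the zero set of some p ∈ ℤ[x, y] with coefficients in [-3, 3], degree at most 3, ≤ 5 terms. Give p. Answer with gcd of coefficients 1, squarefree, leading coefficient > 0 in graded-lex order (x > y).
3*x^2 + 3*y^2 - 2*y - 3

1. The degree is 2 — a generic line meets the curve in up to 2 points.
2. Symmetries: mirror symmetry x ↦ −x ⇒ only even powers of x.
3. From the axis intercepts and sections: among the integer gridlines, it crosses the x-axis at x ∈ {-1, 1}.
4. Matching integer coefficients to the picture gives p.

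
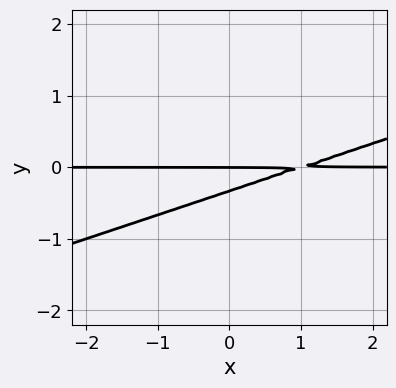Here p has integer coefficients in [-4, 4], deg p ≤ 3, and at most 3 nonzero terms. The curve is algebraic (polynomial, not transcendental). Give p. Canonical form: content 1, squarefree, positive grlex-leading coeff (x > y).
First, degree: the shape is more complex than any degree-1 curve, so deg p = 2.
Next, against the integer gridlines: one y-axis crossing is at y = 0; every point of the x-axis in the box is on the curve.
Finally, matching integer coefficients to the picture gives p.

x*y - 3*y^2 - y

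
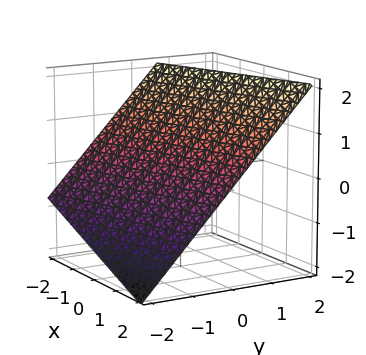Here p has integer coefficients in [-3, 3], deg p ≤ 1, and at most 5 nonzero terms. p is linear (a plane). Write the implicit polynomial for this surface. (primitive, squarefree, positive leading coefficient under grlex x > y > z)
x - 3*y + 3*z - 2

First, the degree is 1 — every cross-section is a straight line — this is a plane.
Then, against the integer gridlines: it meets the x-axis at x = 2 (among the integer gridlines).
Finally, matching integer coefficients to the picture gives p.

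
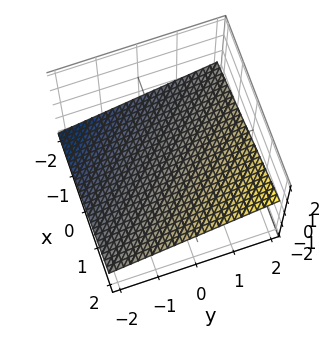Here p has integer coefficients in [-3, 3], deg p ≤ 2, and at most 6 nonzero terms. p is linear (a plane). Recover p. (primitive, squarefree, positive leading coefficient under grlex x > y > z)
1. Degree: the surface is flat (a plane), so deg p = 1.
2. From the visible intercepts: one y-axis crossing is at y = 2; one x-axis crossing is at x = 2.
3. Matching integer coefficients to the picture gives p.

x + y - 3*z - 2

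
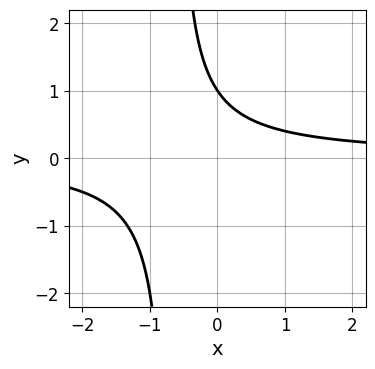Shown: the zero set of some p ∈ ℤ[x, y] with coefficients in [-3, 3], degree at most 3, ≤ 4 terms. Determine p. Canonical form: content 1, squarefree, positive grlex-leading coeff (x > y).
First, deg p = 2. No degree-1 curve has this shape.
Then, from the axis intercepts and sections: one y-axis crossing is at y = 1; it misses every integer gridline on the x-axis.
Finally, fitting integer coefficients to these (and the overall shape) gives p.

3*x*y + 2*y - 2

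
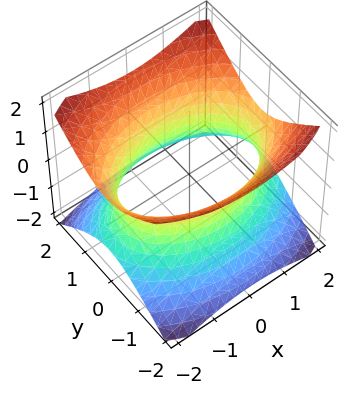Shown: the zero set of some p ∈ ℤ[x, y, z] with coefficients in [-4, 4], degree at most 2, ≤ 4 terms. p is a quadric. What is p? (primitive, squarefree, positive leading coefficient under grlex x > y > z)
x^2 + 2*y^2 - 2*z^2 - 3

First, deg p = 2. An hourglass — one-sheet hyperboloid; a quadric.
Then, symmetries: the z ↦ −z reflection is a symmetry, so z appears only in even powers; the x ↦ −x reflection is a symmetry, so x appears only in even powers; it's symmetric under y → −y, forcing even powers of y.
Then, from the axis intercepts and sections: it misses every integer gridline on the z-axis.
Finally, together with the visible shape, these determine p as stated.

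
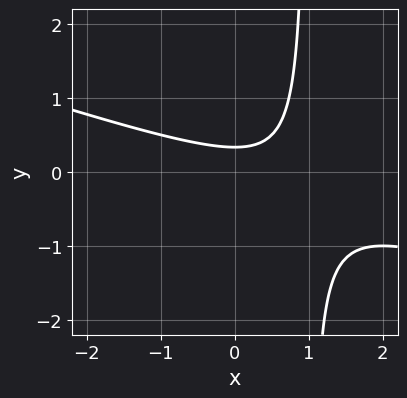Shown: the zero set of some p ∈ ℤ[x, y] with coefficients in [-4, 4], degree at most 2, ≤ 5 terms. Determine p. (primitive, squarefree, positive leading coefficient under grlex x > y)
x^2 + 3*x*y - x - 3*y + 1

First, degree: a generic line meets the curve in up to 2 points, so deg p = 2.
Next, from the axis intercepts and sections: no x-intercept at any integer in the box.
Finally, fitting integer coefficients to these (and the overall shape) gives p.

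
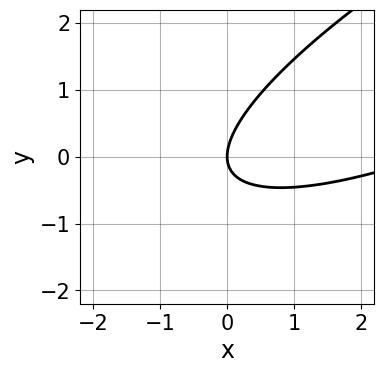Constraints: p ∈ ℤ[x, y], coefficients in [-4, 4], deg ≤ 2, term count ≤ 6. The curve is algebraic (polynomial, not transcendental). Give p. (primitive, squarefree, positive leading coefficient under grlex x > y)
x^2 - 3*x*y + 3*y^2 - 3*x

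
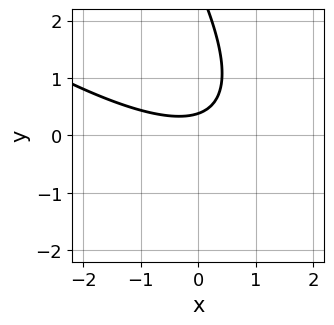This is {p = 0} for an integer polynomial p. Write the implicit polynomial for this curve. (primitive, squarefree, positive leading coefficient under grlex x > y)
x^2 + 2*x*y + y^2 - 3*y + 1

(a) The degree is 2 — a generic line meets the curve in up to 2 points.
(b) Reading off the gridlines: the curve avoids every integer x-axis point in the box.
(c) The integer polynomial consistent with all of this is the stated p.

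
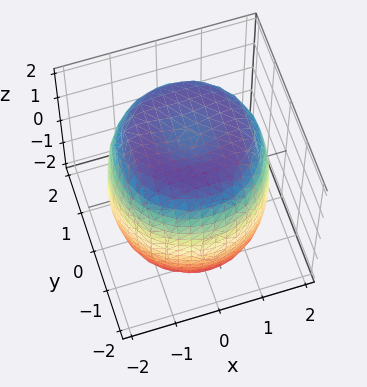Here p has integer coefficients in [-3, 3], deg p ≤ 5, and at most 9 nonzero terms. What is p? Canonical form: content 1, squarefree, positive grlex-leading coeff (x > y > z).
x^4 + 2*x^2*y^2 + y^4 - 2*x^2 - 2*y^2 + z^2 - 3

1. The degree is 4 — no degree-3 surface has this shape.
2. Symmetries: the surface is invariant under rotation about z: p = q(x² + y², z).
3. Checking where it meets the axes: a circular section at z = 0 has radius between 1 and 2.
4. Solving for integer coefficients yields p as stated.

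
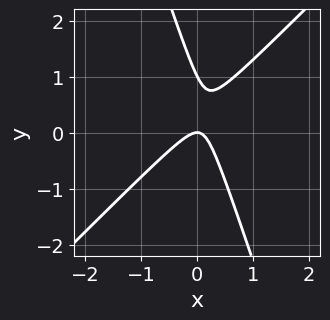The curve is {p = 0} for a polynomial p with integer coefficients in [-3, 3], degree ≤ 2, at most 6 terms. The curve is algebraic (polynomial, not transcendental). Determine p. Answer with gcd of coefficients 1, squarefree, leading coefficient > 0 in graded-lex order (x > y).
(a) The degree is 2 — no degree-1 curve has this shape.
(b) Reading off the gridlines: it crosses the x-axis at the gridline x = 0; among the integer gridlines, it crosses the y-axis at y ∈ {0, 1}.
(c) The integer polynomial consistent with all of this is the stated p.

3*x^2 - 2*x*y - y^2 + y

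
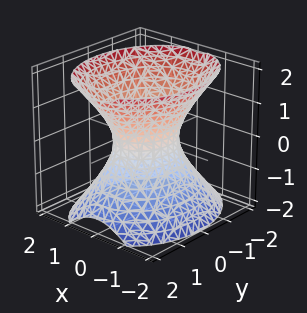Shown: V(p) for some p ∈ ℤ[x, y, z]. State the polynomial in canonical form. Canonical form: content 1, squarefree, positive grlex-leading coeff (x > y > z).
1. Degree: an hourglass — one-sheet hyperboloid; a quadric, so deg p = 2.
2. Symmetries: it's symmetric under z → −z, forcing even powers of z; it's symmetric under y → −y, forcing even powers of y; the x ↦ −x reflection is a symmetry, so x appears only in even powers.
3. Checking where it meets the axes: the surface avoids every integer z-axis point in the box; among the integer gridlines, it crosses the y-axis at y ∈ {-1, 1}.
4. The integer polynomial consistent with all of this is the stated p.

3*x^2 + 2*y^2 - 2*z^2 - 2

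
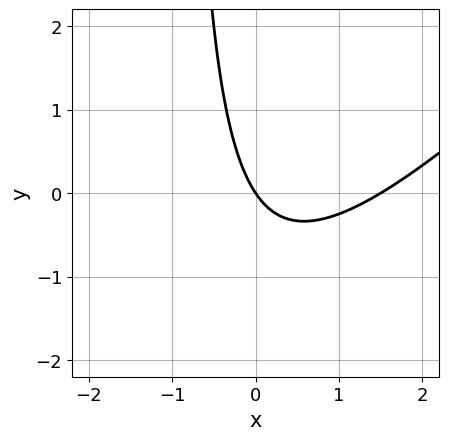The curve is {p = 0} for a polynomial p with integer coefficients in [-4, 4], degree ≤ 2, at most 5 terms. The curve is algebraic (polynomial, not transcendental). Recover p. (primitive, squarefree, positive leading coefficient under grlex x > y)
(a) deg p = 2.
(b) Reading off the gridlines: it meets the x-axis at x = 0 (among the integer gridlines); it meets the y-axis at y = 0 (among the integer gridlines).
(c) Putting this together gives p.

2*x^2 - 2*x*y - 3*x - 2*y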